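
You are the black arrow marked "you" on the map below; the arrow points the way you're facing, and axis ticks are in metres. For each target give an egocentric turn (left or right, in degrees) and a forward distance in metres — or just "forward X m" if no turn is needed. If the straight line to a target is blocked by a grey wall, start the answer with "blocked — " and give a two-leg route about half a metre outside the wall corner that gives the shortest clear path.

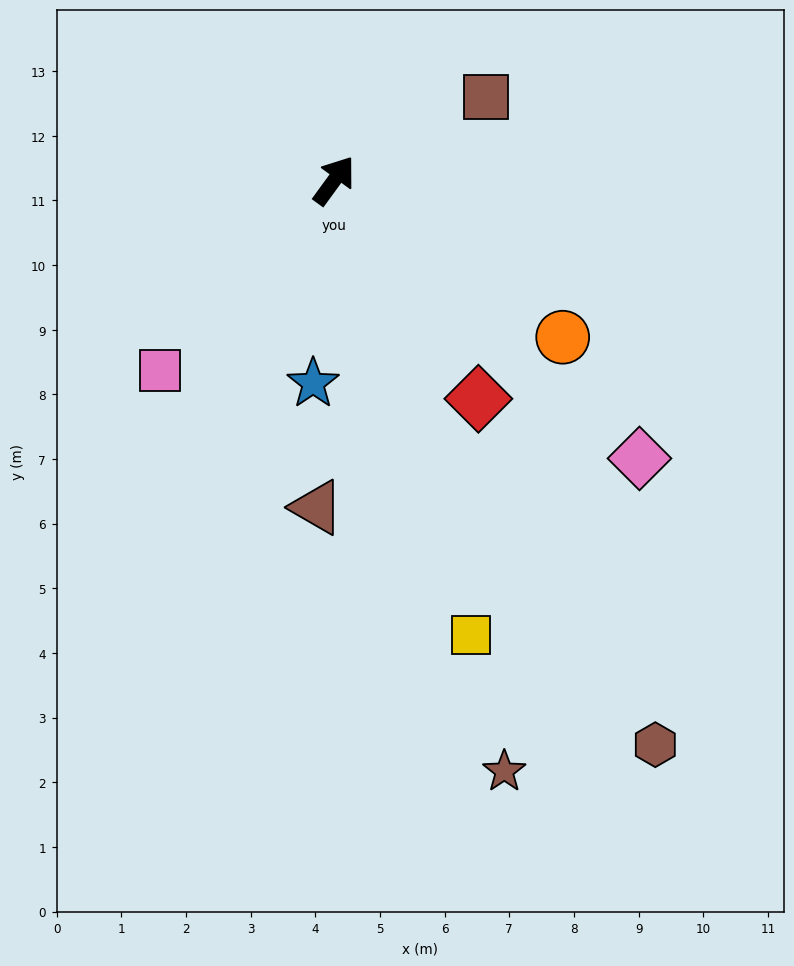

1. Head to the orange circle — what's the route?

turn right 88°, forward 4.3 m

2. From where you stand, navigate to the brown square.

turn right 25°, forward 2.7 m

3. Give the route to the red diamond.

turn right 110°, forward 4.0 m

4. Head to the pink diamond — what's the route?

turn right 96°, forward 6.4 m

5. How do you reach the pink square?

turn left 174°, forward 4.0 m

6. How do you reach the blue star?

turn right 150°, forward 3.2 m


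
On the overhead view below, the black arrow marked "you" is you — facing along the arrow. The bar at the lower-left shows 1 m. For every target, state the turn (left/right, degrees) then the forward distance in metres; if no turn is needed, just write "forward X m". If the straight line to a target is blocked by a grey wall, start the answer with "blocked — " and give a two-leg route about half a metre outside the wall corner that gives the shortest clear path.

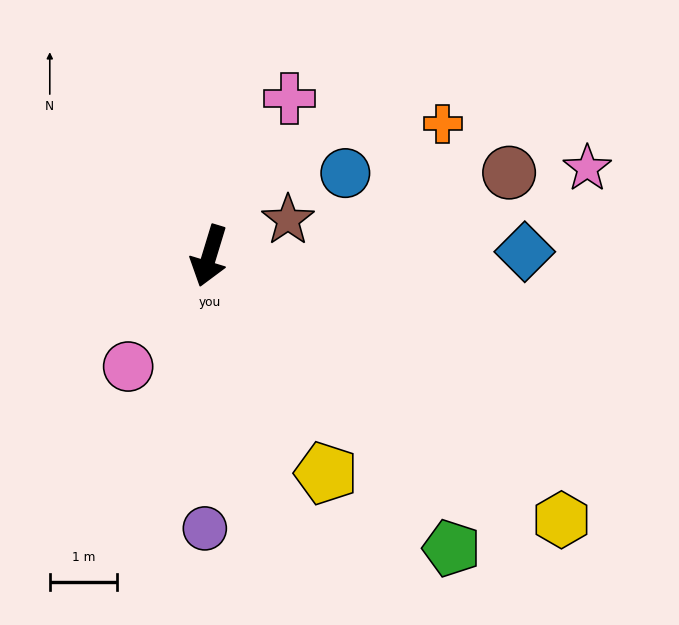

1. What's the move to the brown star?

turn left 132°, forward 1.3 m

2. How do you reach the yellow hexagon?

turn left 70°, forward 6.6 m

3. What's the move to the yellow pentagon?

turn left 45°, forward 3.7 m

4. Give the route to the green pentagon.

turn left 57°, forward 5.7 m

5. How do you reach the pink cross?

turn left 170°, forward 2.6 m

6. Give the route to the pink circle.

turn right 19°, forward 2.1 m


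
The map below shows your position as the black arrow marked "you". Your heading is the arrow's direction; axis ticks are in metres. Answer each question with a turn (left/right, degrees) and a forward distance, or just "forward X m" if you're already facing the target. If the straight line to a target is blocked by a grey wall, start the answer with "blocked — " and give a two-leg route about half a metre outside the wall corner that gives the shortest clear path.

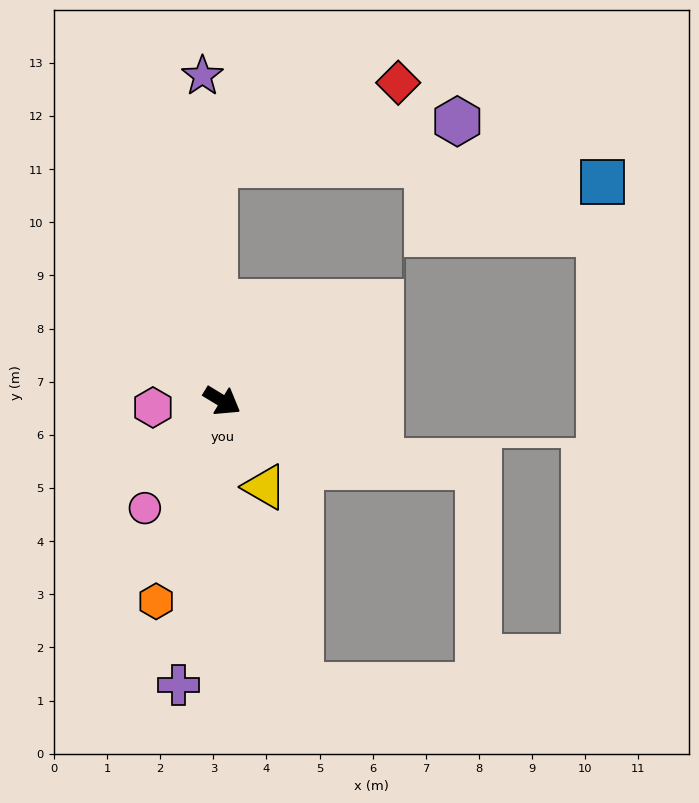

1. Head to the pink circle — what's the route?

turn right 94°, forward 2.5 m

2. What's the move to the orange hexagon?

turn right 77°, forward 4.0 m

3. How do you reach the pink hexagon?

turn right 143°, forward 1.3 m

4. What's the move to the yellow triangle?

turn right 32°, forward 1.8 m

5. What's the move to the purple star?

turn left 125°, forward 6.1 m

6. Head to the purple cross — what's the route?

turn right 67°, forward 5.4 m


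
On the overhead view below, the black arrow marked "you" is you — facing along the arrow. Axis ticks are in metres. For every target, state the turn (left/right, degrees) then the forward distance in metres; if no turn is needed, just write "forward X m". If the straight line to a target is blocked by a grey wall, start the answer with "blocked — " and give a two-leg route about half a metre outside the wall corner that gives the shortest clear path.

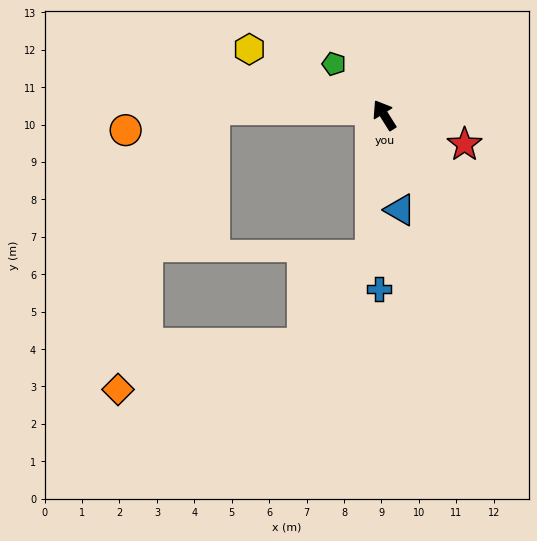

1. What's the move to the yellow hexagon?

turn left 32°, forward 4.0 m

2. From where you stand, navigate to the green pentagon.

turn left 12°, forward 1.9 m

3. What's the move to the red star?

turn right 142°, forward 2.3 m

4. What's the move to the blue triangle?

turn left 157°, forward 2.6 m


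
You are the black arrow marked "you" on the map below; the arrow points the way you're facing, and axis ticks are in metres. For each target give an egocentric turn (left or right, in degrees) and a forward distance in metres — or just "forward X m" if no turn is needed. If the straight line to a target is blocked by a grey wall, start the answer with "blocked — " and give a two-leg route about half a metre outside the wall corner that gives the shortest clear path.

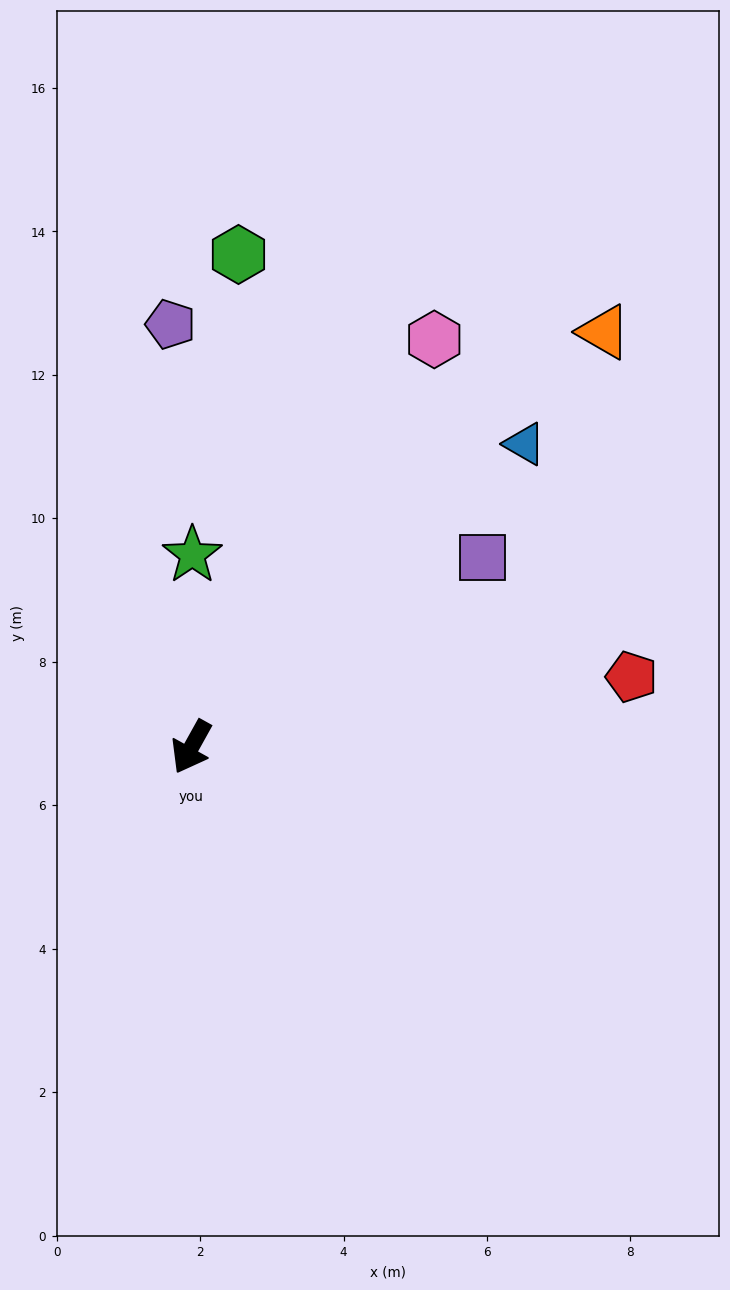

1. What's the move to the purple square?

turn left 152°, forward 4.8 m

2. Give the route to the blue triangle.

turn left 161°, forward 6.3 m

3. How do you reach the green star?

turn right 151°, forward 2.7 m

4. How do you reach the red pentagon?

turn left 128°, forward 6.2 m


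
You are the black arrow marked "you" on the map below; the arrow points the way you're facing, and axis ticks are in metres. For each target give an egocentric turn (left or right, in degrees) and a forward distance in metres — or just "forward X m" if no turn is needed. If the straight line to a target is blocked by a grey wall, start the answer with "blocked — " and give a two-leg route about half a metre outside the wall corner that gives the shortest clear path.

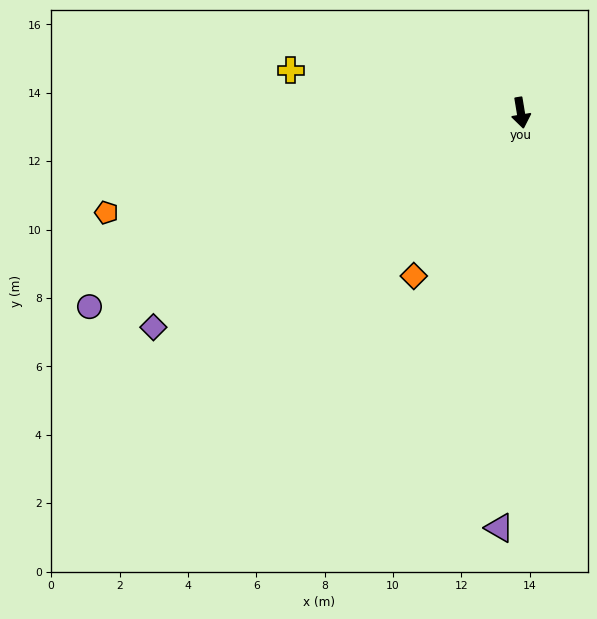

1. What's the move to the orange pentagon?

turn right 86°, forward 12.5 m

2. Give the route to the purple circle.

turn right 75°, forward 13.8 m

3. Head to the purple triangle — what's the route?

turn right 12°, forward 12.2 m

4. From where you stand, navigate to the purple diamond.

turn right 69°, forward 12.4 m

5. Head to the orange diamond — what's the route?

turn right 43°, forward 5.7 m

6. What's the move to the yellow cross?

turn right 110°, forward 6.8 m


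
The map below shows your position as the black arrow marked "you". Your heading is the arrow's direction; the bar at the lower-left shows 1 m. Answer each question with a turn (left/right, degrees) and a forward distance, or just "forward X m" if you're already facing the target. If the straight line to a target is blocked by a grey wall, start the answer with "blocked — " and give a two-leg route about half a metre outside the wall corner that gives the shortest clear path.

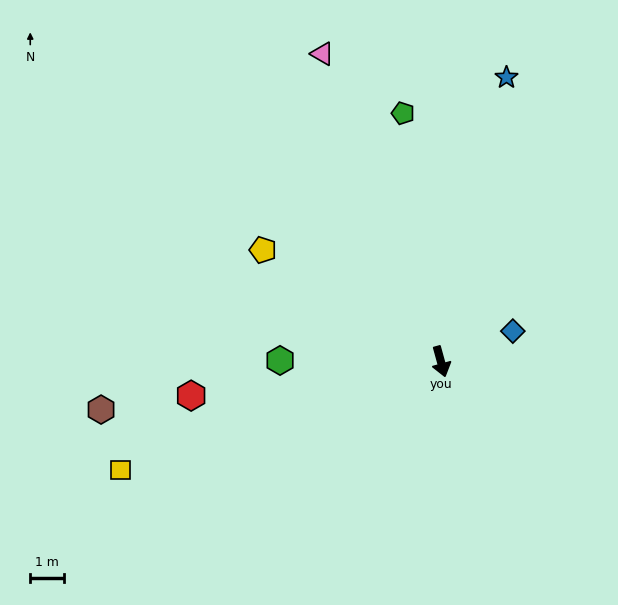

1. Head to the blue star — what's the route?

turn left 152°, forward 8.6 m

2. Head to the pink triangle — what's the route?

turn right 174°, forward 9.7 m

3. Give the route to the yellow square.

turn right 87°, forward 10.0 m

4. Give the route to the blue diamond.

turn left 98°, forward 2.3 m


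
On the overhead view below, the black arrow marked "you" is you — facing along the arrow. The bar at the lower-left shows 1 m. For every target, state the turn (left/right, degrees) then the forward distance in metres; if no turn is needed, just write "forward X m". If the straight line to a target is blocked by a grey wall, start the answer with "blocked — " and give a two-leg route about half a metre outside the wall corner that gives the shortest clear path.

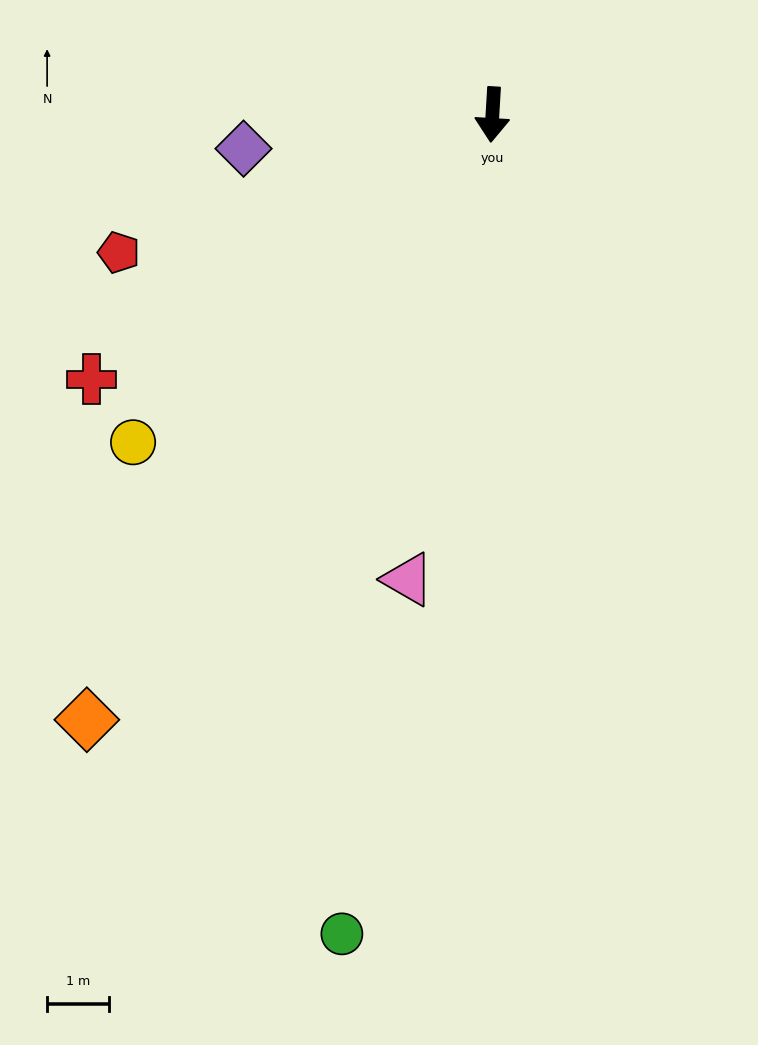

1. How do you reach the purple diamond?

turn right 79°, forward 4.1 m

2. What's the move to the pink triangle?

turn right 7°, forward 7.7 m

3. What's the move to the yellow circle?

turn right 44°, forward 7.9 m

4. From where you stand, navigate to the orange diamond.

turn right 30°, forward 11.8 m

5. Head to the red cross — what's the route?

turn right 53°, forward 7.8 m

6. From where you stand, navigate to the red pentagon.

turn right 66°, forward 6.5 m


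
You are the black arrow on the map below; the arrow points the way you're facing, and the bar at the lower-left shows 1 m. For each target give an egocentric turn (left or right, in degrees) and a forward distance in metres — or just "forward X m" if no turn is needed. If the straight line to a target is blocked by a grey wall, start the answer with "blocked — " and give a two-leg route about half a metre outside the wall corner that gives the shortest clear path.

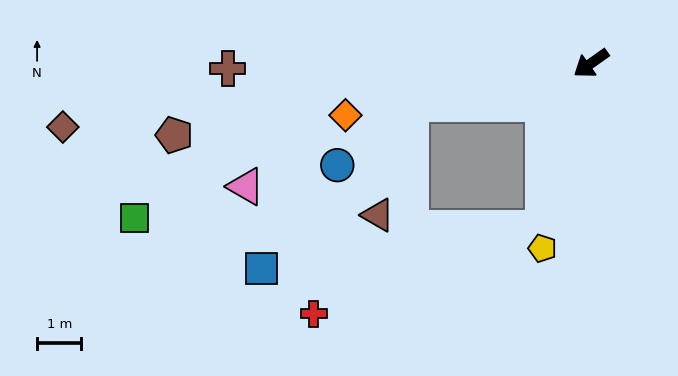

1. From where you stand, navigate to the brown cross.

turn right 34°, forward 8.2 m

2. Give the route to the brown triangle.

blocked — turn right 23°, forward 4.2 m, then turn left 62°, forward 2.6 m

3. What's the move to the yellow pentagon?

turn left 40°, forward 4.3 m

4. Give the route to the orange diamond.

turn right 23°, forward 5.7 m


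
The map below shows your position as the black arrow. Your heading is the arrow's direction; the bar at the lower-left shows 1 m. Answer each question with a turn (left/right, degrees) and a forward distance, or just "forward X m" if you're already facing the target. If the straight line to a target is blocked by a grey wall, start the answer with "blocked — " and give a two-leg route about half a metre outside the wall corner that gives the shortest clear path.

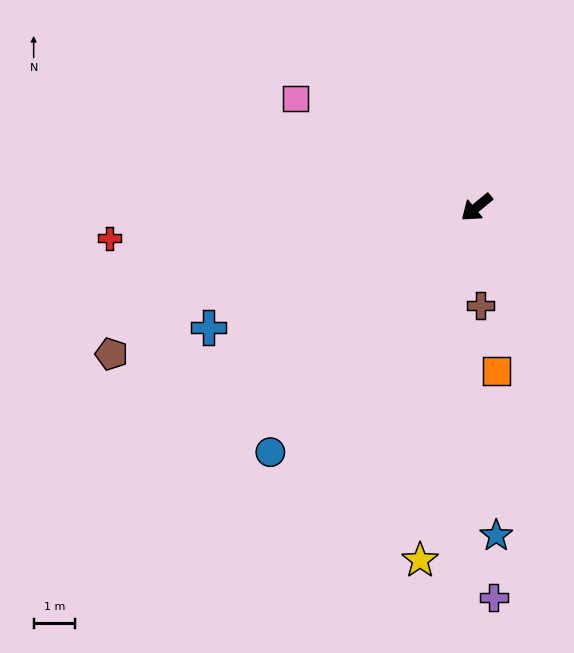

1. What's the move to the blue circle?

turn left 10°, forward 7.7 m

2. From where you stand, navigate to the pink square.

turn right 70°, forward 5.1 m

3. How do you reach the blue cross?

turn right 15°, forward 7.1 m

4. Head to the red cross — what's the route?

turn right 35°, forward 8.9 m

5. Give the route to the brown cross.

turn left 53°, forward 2.4 m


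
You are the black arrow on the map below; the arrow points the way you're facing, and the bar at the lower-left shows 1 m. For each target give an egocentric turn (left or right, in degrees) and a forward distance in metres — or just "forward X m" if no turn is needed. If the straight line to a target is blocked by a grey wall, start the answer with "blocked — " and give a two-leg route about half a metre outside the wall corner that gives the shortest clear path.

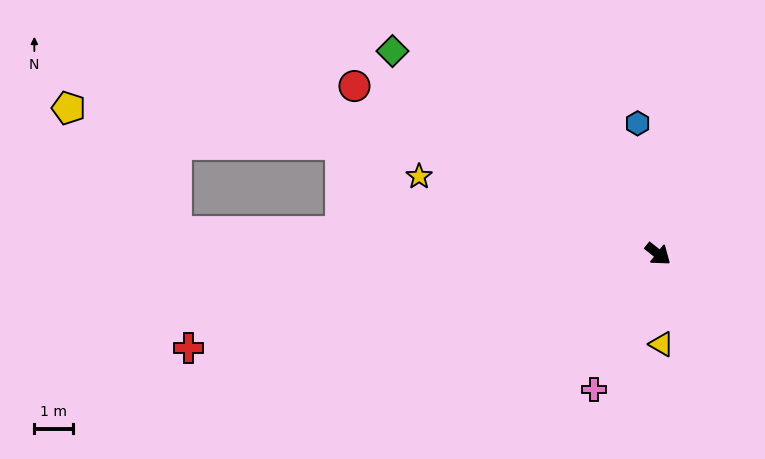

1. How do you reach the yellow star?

turn right 160°, forward 6.5 m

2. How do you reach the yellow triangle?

turn right 49°, forward 2.3 m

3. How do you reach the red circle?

turn right 171°, forward 9.0 m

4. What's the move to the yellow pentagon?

blocked — turn right 144°, forward 12.5 m, then turn right 47°, forward 4.2 m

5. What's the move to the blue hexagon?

turn left 137°, forward 3.4 m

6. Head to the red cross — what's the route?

turn right 130°, forward 12.4 m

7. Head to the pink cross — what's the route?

turn right 77°, forward 3.9 m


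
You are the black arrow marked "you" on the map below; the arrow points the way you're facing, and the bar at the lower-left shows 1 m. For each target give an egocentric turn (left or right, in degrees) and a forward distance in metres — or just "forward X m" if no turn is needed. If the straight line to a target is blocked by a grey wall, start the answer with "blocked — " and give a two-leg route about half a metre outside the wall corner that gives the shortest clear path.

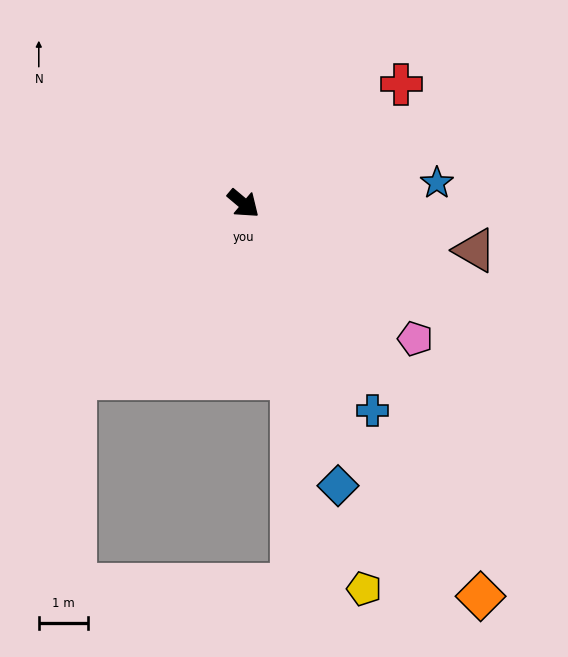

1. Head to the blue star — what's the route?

turn left 46°, forward 4.0 m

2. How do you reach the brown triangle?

turn left 29°, forward 4.8 m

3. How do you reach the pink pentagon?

forward 4.5 m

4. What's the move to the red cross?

turn left 77°, forward 4.0 m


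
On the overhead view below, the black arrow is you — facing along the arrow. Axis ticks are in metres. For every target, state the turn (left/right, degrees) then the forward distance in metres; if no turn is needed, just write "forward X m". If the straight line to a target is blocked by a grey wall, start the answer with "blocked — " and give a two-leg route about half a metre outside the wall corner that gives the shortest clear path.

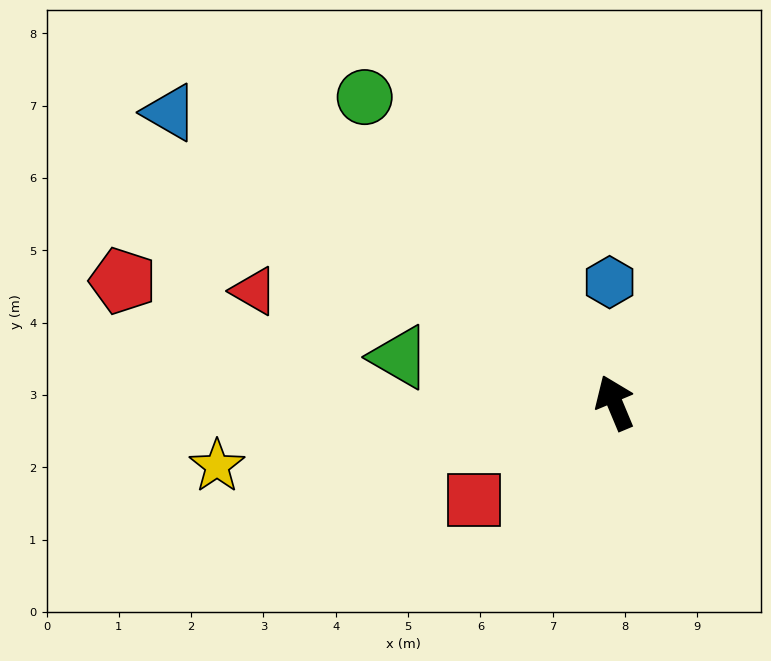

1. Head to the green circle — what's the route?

turn left 17°, forward 5.5 m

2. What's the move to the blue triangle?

turn left 34°, forward 7.3 m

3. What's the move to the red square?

turn left 102°, forward 2.4 m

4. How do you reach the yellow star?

turn left 76°, forward 5.6 m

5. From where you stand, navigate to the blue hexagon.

turn right 20°, forward 1.7 m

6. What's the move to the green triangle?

turn left 55°, forward 3.0 m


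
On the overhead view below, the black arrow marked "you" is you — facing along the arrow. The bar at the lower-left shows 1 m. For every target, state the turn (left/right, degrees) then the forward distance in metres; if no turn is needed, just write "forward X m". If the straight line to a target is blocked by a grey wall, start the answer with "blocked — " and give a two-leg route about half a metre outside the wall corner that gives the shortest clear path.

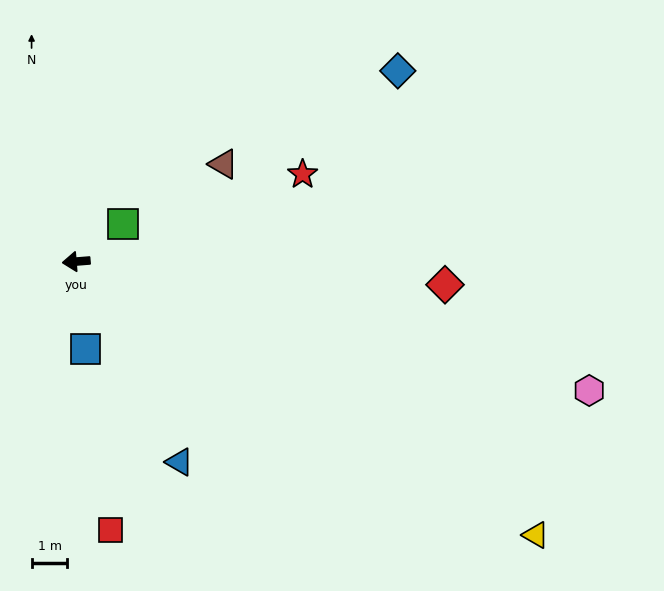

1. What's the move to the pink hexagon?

turn left 161°, forward 14.7 m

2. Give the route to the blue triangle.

turn left 113°, forward 6.3 m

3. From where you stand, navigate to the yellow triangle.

turn left 145°, forward 14.9 m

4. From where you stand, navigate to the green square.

turn right 146°, forward 1.7 m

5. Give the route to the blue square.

turn left 91°, forward 2.5 m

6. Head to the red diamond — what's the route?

turn left 172°, forward 10.3 m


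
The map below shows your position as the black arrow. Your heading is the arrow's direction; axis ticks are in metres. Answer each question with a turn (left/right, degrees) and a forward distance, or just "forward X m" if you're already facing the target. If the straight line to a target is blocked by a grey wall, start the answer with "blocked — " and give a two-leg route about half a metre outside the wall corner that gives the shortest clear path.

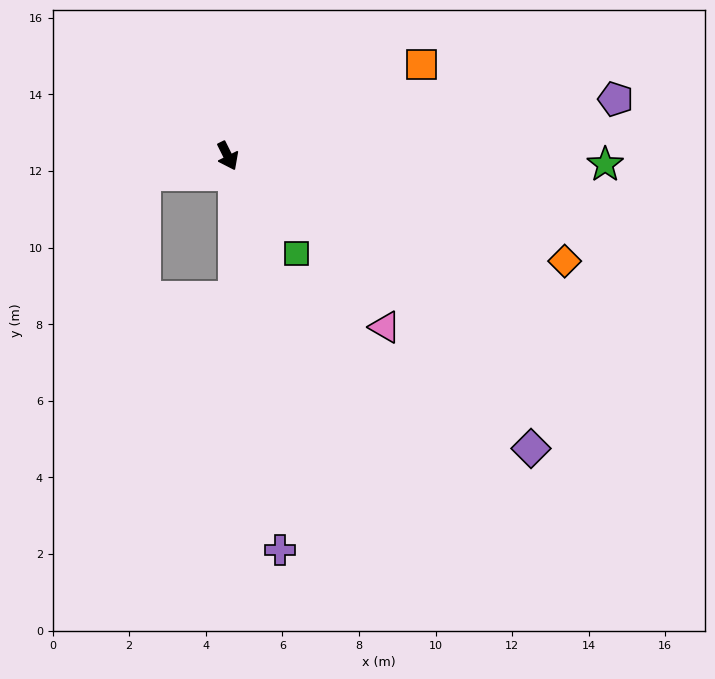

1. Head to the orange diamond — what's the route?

turn left 46°, forward 9.2 m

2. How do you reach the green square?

turn left 9°, forward 3.1 m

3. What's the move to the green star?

turn left 62°, forward 9.9 m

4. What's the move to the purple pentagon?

turn left 72°, forward 10.2 m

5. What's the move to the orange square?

turn left 89°, forward 5.6 m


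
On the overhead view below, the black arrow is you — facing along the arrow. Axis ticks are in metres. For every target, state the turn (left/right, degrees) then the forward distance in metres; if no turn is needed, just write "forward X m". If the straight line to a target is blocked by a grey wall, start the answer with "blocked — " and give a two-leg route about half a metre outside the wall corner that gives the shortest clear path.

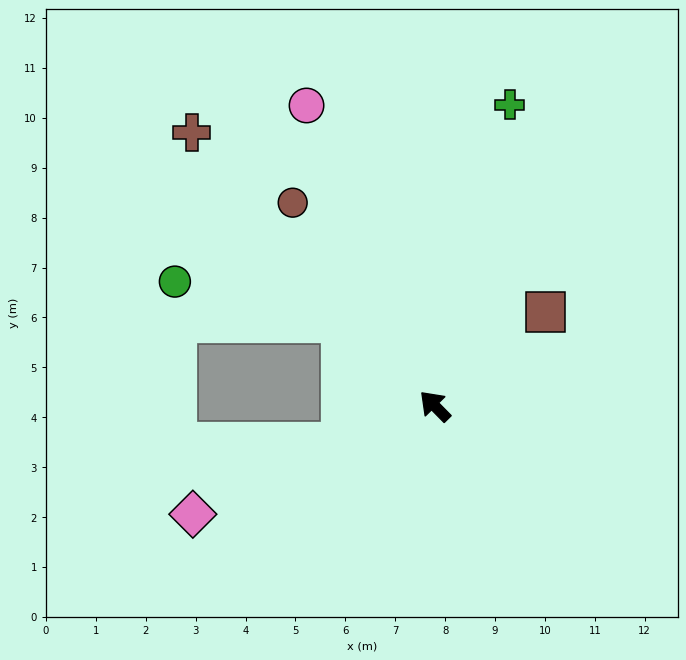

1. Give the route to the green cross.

turn right 59°, forward 6.2 m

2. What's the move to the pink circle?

turn right 21°, forward 6.5 m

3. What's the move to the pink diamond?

turn left 70°, forward 5.3 m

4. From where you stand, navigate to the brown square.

turn right 94°, forward 2.9 m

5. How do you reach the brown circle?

turn right 10°, forward 5.0 m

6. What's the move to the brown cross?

turn right 3°, forward 7.3 m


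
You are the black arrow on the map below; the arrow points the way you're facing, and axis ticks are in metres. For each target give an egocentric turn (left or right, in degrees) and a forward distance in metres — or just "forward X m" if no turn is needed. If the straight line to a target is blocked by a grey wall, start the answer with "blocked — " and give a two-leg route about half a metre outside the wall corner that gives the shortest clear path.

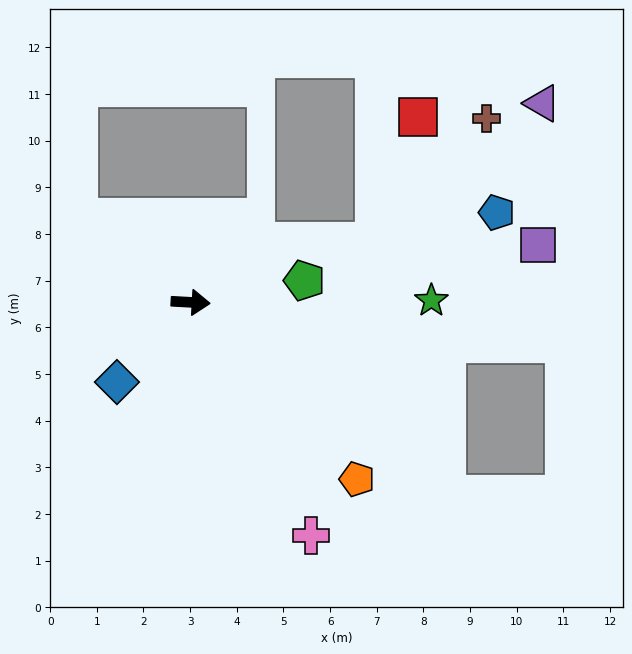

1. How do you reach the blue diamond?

turn right 130°, forward 2.3 m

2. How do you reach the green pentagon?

turn left 14°, forward 2.5 m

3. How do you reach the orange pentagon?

turn right 44°, forward 5.2 m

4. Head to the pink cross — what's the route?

turn right 60°, forward 5.6 m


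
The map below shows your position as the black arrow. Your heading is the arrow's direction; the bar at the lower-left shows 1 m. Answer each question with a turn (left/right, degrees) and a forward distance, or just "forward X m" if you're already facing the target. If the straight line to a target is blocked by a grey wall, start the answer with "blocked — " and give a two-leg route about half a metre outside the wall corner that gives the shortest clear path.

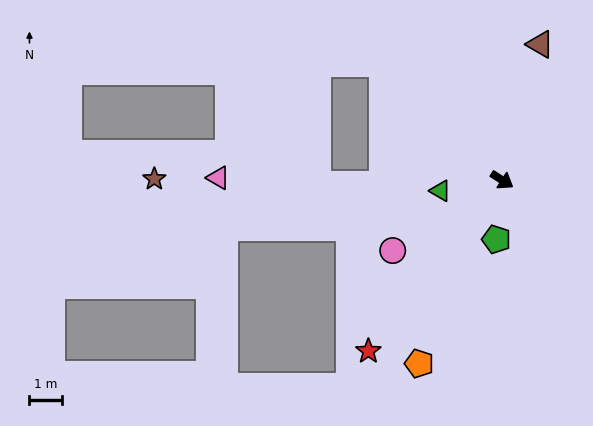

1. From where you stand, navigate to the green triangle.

turn right 138°, forward 1.9 m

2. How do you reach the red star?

turn right 95°, forward 6.6 m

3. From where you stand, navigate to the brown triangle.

turn left 107°, forward 4.3 m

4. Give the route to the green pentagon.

turn right 63°, forward 1.8 m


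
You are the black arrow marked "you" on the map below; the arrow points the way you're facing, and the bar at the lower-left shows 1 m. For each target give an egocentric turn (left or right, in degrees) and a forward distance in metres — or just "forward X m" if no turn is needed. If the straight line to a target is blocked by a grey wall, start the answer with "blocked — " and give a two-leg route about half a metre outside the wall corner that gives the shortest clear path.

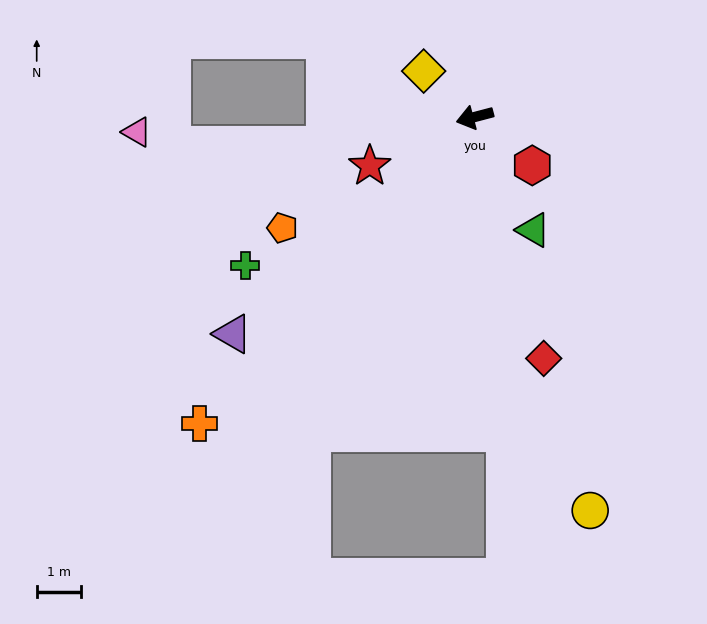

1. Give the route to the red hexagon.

turn left 125°, forward 1.7 m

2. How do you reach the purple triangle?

turn left 27°, forward 7.3 m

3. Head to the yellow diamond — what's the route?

turn right 57°, forward 1.5 m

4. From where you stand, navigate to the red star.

turn left 10°, forward 2.6 m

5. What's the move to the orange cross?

turn left 33°, forward 9.3 m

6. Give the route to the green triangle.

turn left 103°, forward 2.9 m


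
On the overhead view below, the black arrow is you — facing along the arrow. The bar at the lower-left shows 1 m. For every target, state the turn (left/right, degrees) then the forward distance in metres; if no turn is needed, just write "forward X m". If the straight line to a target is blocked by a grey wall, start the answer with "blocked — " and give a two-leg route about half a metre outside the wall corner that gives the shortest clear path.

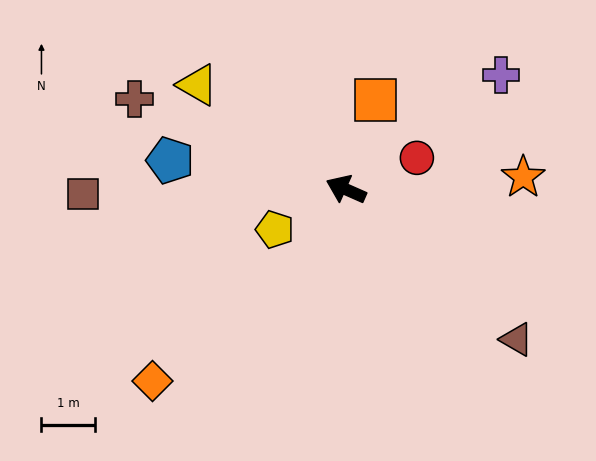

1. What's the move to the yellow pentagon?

turn left 53°, forward 1.5 m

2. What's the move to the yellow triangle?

turn right 11°, forward 3.4 m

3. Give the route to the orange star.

turn right 152°, forward 3.3 m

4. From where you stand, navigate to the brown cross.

forward 4.3 m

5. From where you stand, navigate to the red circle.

turn right 132°, forward 1.5 m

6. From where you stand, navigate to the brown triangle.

turn left 162°, forward 4.3 m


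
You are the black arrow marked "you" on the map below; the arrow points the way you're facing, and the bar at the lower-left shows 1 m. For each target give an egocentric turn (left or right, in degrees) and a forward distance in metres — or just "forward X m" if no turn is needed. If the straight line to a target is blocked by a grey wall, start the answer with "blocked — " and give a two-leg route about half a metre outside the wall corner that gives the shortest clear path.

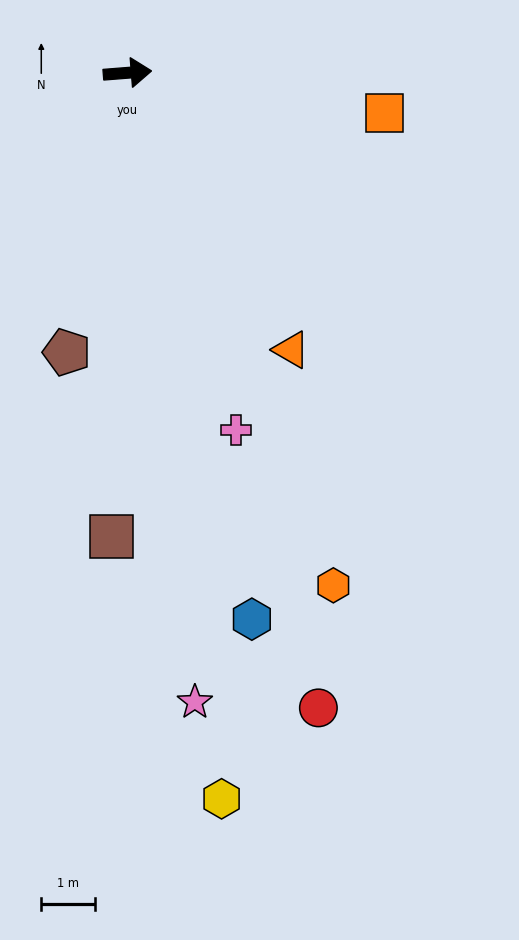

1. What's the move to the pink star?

turn right 88°, forward 11.8 m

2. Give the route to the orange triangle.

turn right 64°, forward 6.0 m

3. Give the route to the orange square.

turn right 13°, forward 4.9 m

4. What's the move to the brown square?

turn right 96°, forward 8.7 m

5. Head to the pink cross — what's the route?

turn right 78°, forward 7.0 m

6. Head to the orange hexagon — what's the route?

turn right 73°, forward 10.3 m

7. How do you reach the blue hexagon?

turn right 82°, forward 10.5 m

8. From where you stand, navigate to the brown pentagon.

turn right 107°, forward 5.4 m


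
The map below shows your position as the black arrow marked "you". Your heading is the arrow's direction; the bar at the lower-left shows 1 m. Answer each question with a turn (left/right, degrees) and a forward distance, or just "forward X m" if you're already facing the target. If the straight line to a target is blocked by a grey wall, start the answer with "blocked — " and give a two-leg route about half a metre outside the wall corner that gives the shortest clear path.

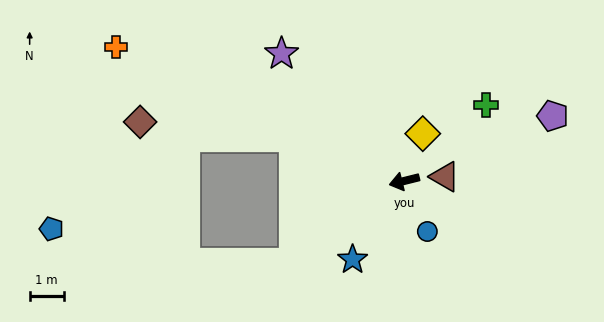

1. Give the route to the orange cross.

turn right 39°, forward 9.4 m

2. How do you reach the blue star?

turn left 43°, forward 2.8 m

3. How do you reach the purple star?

turn right 60°, forward 5.2 m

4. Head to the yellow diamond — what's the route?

turn right 125°, forward 1.5 m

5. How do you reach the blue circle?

turn left 101°, forward 1.6 m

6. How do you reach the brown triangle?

turn left 172°, forward 1.2 m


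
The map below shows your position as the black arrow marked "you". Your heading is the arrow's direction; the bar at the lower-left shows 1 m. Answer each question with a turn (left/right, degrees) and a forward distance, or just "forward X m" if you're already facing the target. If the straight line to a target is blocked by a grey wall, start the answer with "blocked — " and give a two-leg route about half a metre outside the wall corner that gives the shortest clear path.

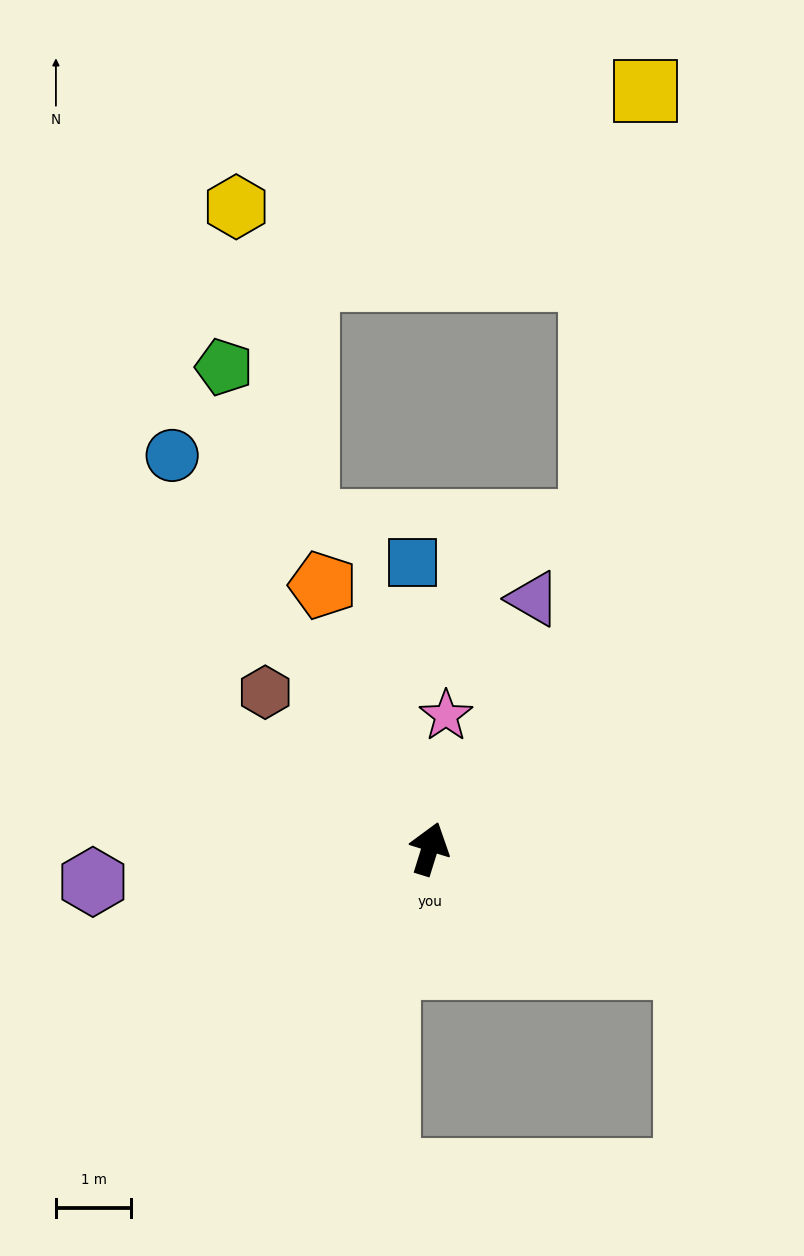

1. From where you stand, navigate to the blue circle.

turn left 50°, forward 6.3 m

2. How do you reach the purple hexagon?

turn left 113°, forward 4.5 m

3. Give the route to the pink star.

turn left 10°, forward 1.8 m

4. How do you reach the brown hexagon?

turn left 64°, forward 3.0 m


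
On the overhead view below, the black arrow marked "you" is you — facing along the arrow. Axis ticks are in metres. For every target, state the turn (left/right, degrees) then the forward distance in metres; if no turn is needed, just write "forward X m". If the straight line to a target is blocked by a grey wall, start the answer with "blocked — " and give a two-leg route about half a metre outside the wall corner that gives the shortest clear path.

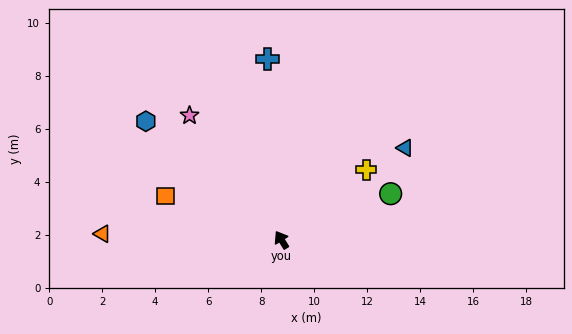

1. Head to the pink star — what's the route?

turn left 5°, forward 5.8 m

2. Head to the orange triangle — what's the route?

turn left 56°, forward 6.8 m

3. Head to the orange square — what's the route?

turn left 38°, forward 4.7 m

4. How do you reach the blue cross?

turn right 27°, forward 6.9 m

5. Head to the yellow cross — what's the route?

turn right 82°, forward 4.2 m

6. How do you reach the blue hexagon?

turn left 17°, forward 6.8 m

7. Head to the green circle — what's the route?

turn right 99°, forward 4.5 m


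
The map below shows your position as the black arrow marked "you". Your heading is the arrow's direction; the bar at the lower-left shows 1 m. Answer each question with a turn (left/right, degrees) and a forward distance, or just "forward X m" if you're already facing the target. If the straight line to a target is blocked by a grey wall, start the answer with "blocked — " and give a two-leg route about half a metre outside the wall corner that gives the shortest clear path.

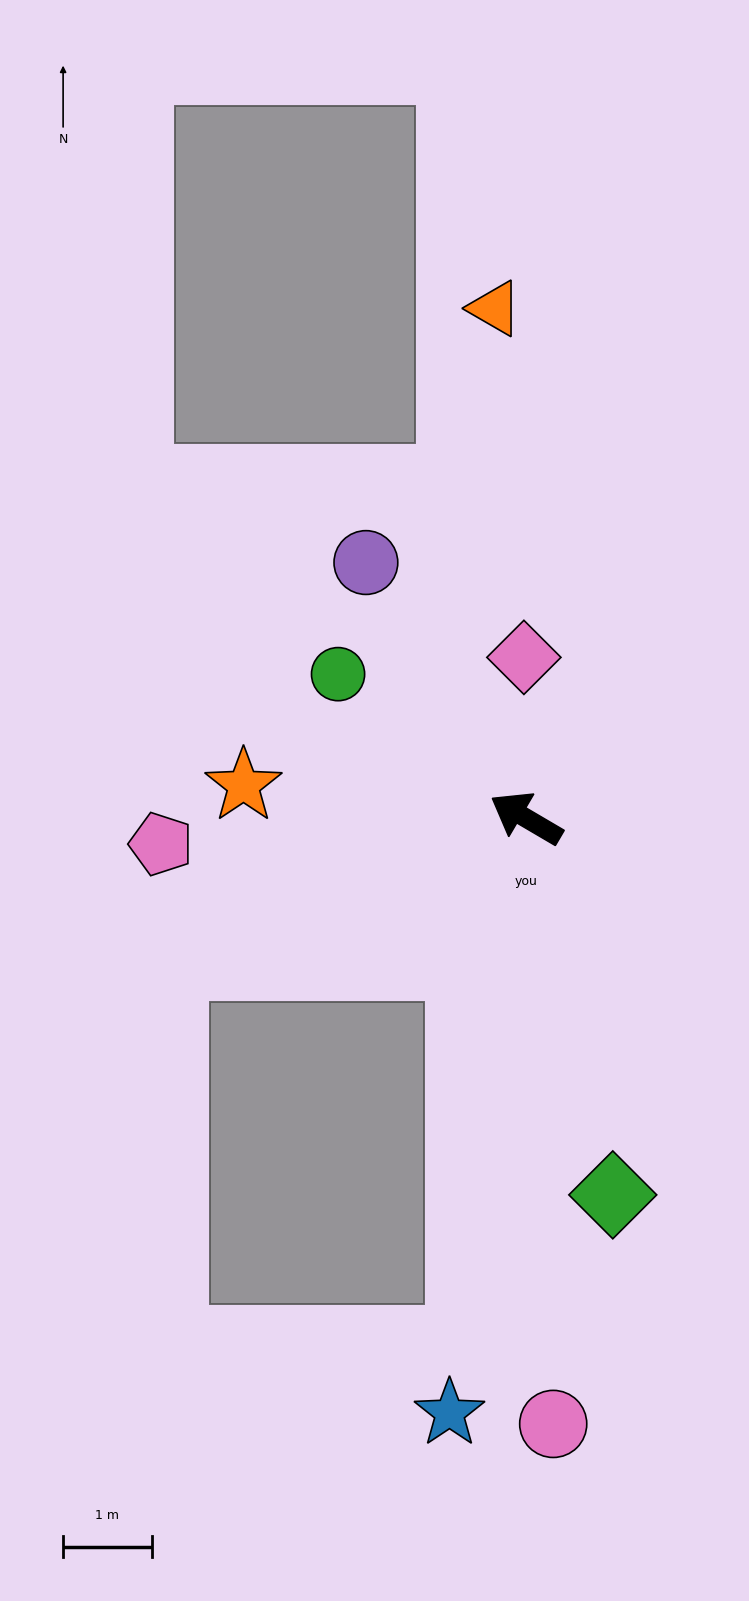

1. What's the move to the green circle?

turn right 7°, forward 2.7 m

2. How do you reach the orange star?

turn left 24°, forward 3.2 m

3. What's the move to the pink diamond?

turn right 59°, forward 1.8 m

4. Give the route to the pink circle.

turn left 123°, forward 6.8 m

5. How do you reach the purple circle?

turn right 27°, forward 3.4 m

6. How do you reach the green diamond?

turn left 133°, forward 4.4 m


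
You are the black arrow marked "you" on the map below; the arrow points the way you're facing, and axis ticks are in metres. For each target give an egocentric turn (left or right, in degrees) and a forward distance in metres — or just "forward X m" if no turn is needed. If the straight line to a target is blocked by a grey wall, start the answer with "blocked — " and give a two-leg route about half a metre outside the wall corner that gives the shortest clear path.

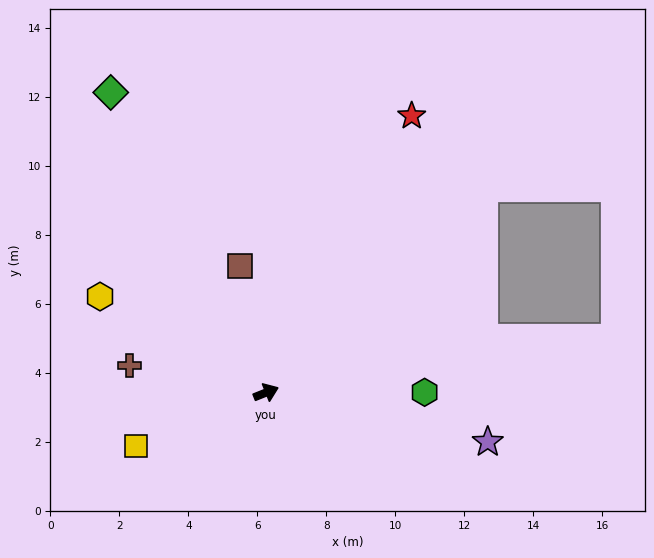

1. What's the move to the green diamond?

turn left 96°, forward 9.8 m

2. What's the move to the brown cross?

turn left 147°, forward 4.0 m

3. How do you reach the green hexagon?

turn right 22°, forward 4.6 m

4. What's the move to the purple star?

turn right 34°, forward 6.6 m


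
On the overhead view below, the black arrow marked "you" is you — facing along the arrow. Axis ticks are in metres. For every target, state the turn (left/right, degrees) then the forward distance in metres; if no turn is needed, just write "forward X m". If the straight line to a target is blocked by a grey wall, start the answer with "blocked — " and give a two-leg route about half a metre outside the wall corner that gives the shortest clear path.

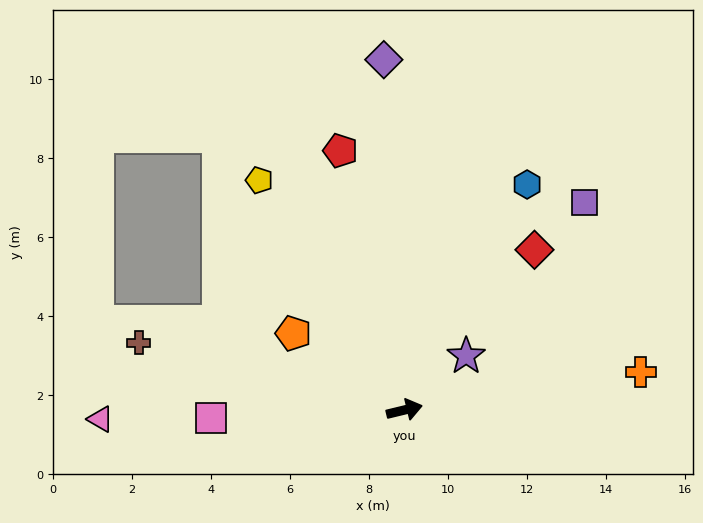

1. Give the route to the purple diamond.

turn left 80°, forward 8.9 m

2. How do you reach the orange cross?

turn right 4°, forward 6.1 m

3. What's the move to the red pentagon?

turn left 90°, forward 6.8 m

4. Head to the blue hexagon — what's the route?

turn left 48°, forward 6.5 m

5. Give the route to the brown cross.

turn left 152°, forward 6.9 m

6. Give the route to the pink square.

turn left 169°, forward 4.9 m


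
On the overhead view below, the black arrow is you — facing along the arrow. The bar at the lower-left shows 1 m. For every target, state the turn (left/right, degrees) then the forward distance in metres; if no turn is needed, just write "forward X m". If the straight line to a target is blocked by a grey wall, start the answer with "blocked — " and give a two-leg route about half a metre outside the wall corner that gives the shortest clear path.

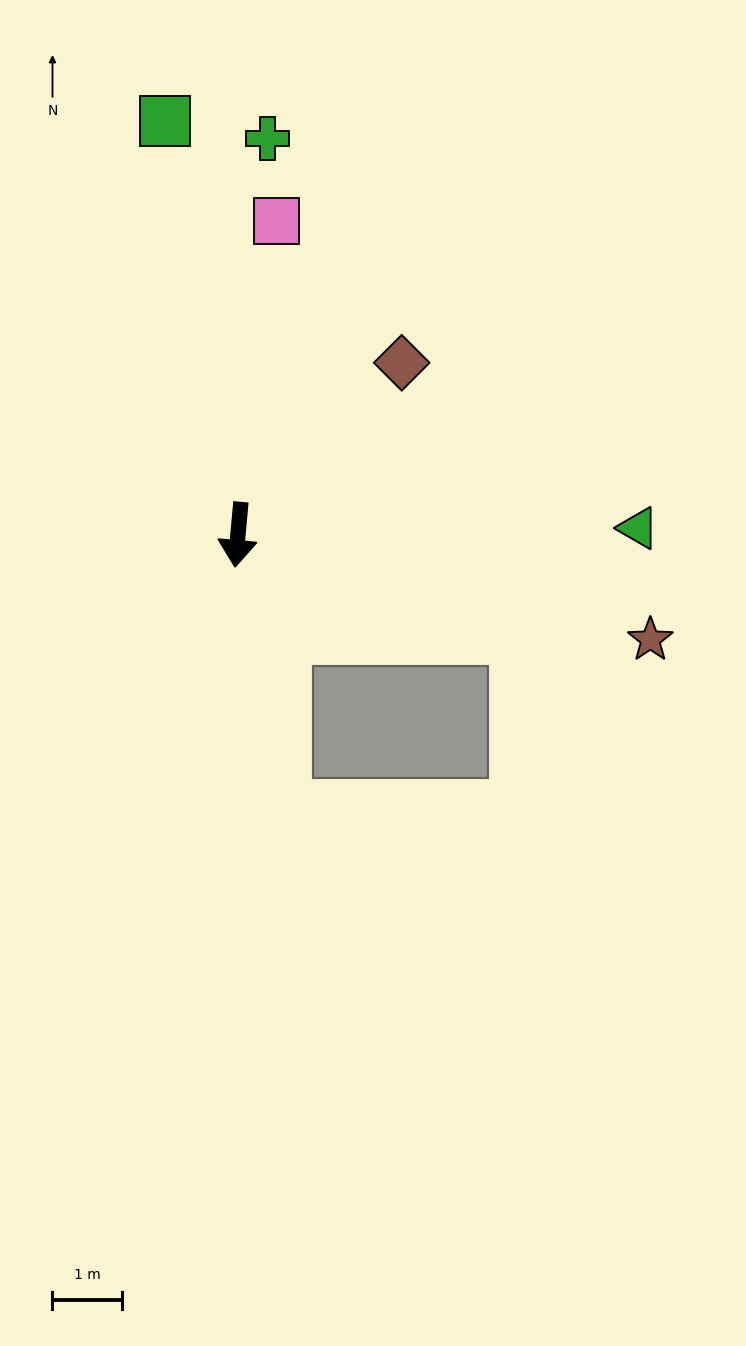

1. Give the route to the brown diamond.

turn left 142°, forward 3.4 m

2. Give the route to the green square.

turn right 165°, forward 6.1 m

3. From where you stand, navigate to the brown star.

turn left 81°, forward 6.2 m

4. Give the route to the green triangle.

turn left 96°, forward 5.8 m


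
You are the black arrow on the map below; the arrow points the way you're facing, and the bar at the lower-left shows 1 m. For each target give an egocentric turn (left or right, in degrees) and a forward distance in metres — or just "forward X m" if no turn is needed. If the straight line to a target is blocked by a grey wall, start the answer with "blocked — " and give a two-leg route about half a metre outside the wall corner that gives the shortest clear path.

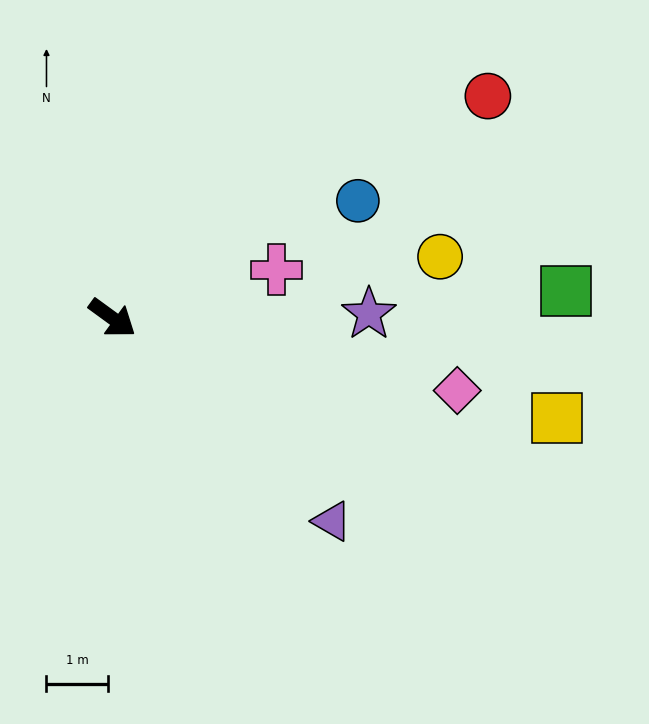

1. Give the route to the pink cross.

turn left 52°, forward 2.8 m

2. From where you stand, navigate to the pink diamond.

turn left 24°, forward 5.7 m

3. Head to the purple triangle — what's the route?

turn right 7°, forward 4.8 m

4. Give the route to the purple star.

turn left 37°, forward 4.2 m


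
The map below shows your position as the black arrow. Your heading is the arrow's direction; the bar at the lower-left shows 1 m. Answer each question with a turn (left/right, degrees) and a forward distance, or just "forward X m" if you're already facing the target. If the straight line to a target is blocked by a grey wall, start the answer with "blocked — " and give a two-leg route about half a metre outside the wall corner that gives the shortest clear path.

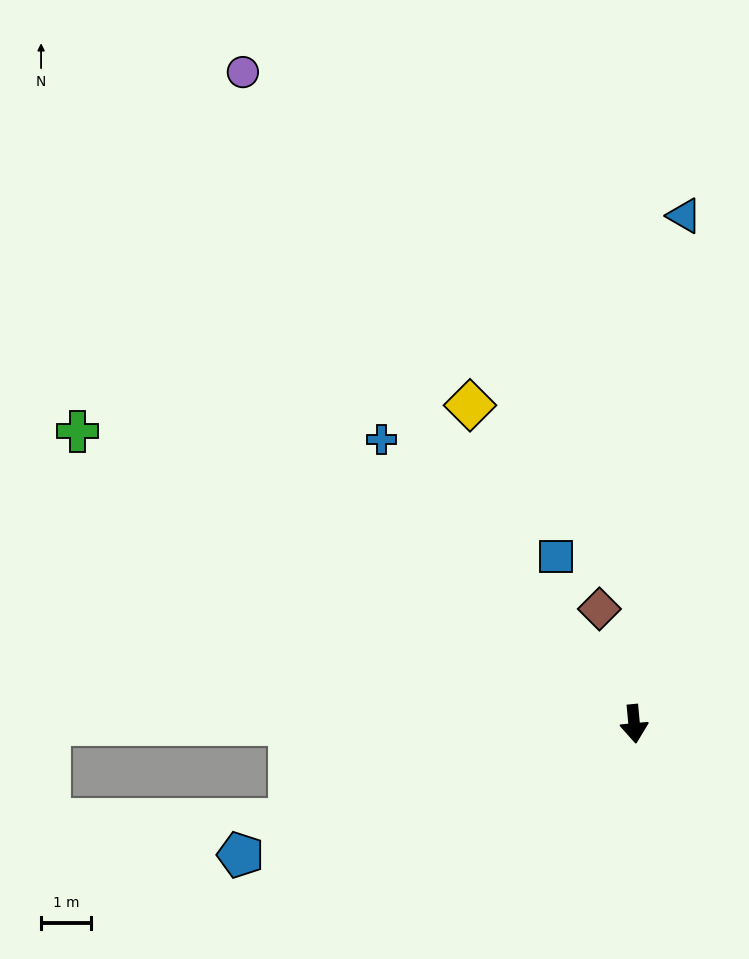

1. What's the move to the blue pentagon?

turn right 77°, forward 8.3 m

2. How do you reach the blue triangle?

turn left 169°, forward 10.2 m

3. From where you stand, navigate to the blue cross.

turn right 144°, forward 7.6 m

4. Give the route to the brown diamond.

turn right 168°, forward 2.4 m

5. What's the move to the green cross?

turn right 123°, forward 12.5 m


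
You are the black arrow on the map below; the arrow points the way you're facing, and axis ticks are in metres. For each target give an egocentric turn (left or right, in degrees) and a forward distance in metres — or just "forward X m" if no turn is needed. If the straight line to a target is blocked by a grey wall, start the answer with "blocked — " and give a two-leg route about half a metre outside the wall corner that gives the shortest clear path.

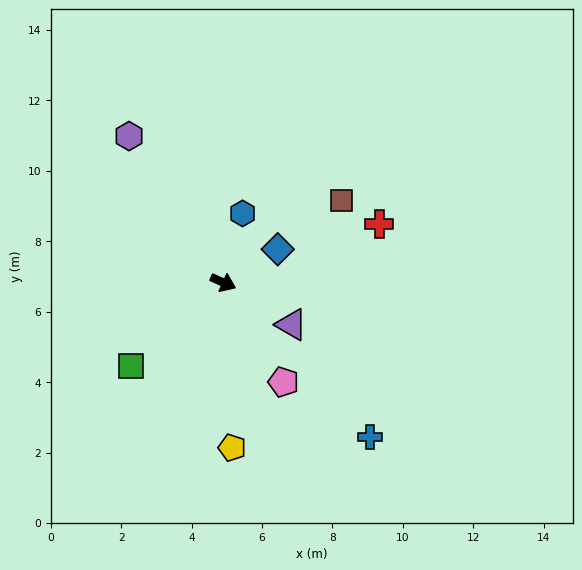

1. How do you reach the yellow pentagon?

turn right 63°, forward 4.7 m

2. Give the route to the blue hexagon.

turn left 98°, forward 2.0 m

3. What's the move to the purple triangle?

turn right 8°, forward 2.3 m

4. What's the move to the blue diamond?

turn left 55°, forward 1.8 m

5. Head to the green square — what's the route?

turn right 114°, forward 3.5 m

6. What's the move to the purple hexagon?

turn left 147°, forward 4.9 m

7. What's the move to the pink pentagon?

turn right 35°, forward 3.3 m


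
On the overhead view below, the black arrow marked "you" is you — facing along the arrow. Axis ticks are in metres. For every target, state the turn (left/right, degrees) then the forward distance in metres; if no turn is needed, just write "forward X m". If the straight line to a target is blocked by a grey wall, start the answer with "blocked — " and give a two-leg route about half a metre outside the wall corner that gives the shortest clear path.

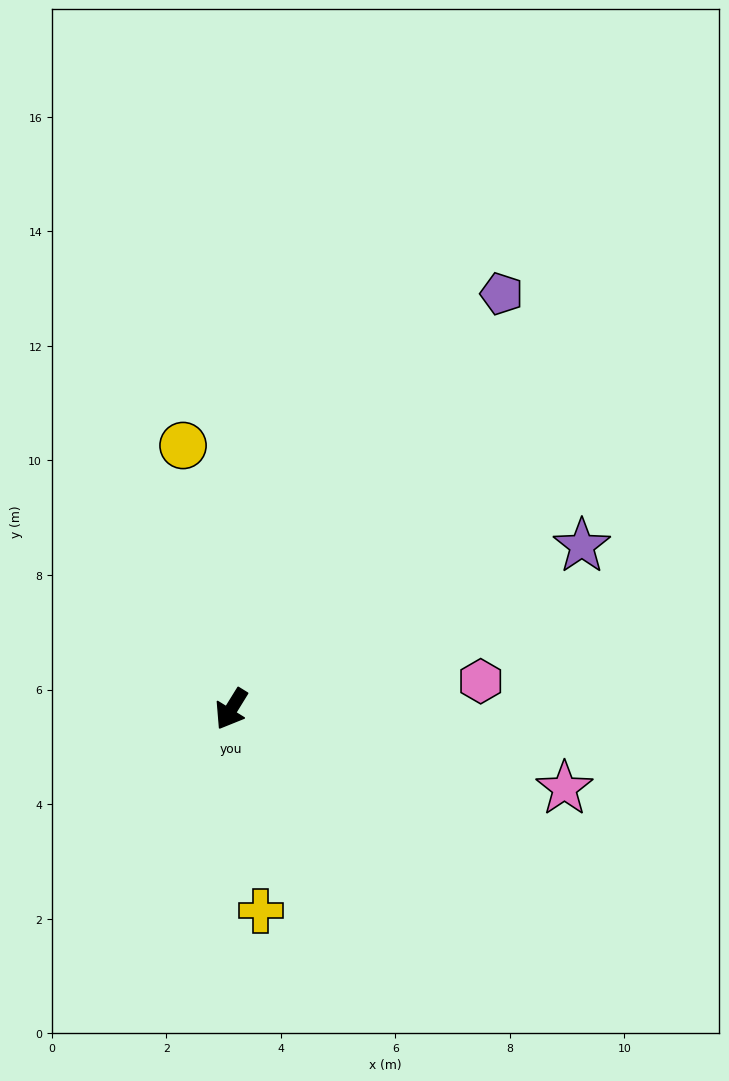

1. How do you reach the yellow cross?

turn left 40°, forward 3.6 m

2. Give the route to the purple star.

turn left 147°, forward 6.8 m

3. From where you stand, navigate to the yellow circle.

turn right 138°, forward 4.7 m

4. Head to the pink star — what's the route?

turn left 108°, forward 6.0 m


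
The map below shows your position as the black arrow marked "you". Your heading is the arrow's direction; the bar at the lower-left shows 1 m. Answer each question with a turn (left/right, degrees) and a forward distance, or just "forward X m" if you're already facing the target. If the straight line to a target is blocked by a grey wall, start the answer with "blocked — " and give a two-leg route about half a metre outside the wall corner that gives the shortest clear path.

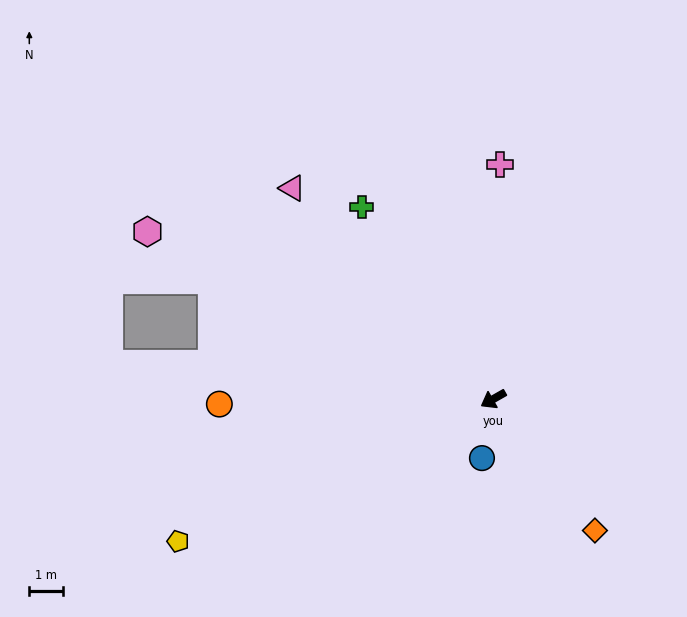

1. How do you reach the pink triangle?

turn right 76°, forward 8.7 m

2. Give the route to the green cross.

turn right 85°, forward 7.0 m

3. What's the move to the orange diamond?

turn left 98°, forward 5.0 m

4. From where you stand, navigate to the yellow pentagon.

turn right 5°, forward 10.3 m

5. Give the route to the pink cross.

turn right 121°, forward 7.0 m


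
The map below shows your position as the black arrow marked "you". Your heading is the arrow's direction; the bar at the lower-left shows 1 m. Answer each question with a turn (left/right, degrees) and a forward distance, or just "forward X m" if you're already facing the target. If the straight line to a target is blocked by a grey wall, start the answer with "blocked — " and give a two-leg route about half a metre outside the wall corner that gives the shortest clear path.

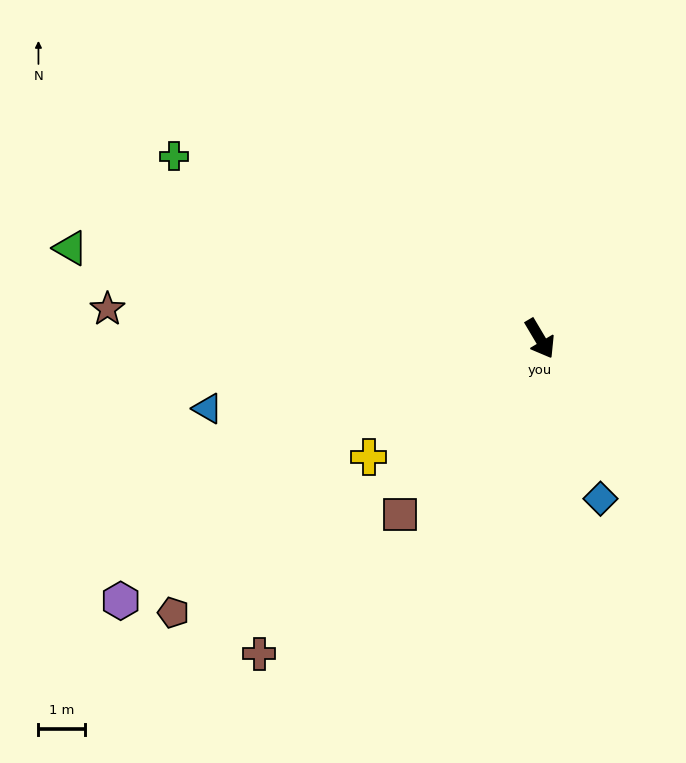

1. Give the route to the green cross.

turn right 147°, forward 8.8 m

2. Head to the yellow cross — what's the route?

turn right 86°, forward 4.5 m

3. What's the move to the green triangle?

turn right 132°, forward 10.3 m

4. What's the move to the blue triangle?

turn right 109°, forward 7.3 m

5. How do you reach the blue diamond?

turn right 10°, forward 3.7 m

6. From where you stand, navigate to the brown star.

turn right 125°, forward 9.3 m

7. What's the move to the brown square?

turn right 69°, forward 4.8 m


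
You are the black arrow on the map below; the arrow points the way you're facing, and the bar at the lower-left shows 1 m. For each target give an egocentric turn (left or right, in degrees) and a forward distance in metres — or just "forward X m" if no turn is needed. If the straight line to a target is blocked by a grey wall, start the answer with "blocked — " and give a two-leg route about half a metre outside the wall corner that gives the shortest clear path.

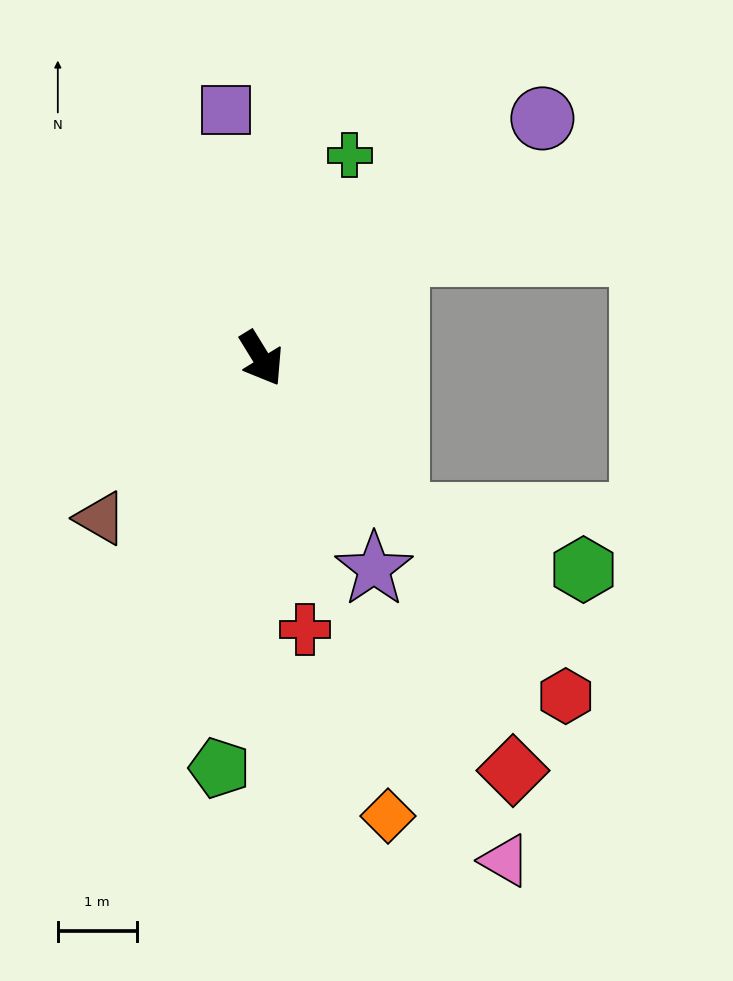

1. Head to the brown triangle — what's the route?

turn right 77°, forward 2.9 m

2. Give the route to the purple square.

turn left 157°, forward 3.2 m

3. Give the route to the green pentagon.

turn right 37°, forward 5.2 m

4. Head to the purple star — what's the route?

turn right 3°, forward 3.0 m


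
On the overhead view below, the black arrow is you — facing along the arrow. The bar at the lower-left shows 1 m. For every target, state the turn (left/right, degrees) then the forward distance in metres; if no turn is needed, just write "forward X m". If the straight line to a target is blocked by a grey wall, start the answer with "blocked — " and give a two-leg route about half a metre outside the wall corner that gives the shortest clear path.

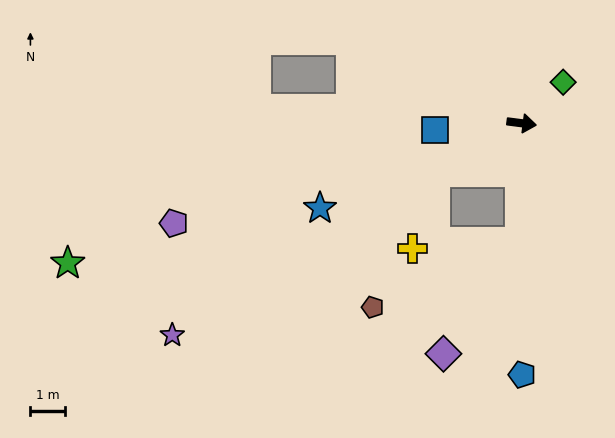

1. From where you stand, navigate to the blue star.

turn right 150°, forward 6.4 m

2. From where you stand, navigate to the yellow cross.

blocked — turn right 143°, forward 2.9 m, then turn left 44°, forward 2.3 m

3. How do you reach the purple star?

turn right 141°, forward 11.9 m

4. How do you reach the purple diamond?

blocked — turn right 84°, forward 3.4 m, then turn right 33°, forward 3.9 m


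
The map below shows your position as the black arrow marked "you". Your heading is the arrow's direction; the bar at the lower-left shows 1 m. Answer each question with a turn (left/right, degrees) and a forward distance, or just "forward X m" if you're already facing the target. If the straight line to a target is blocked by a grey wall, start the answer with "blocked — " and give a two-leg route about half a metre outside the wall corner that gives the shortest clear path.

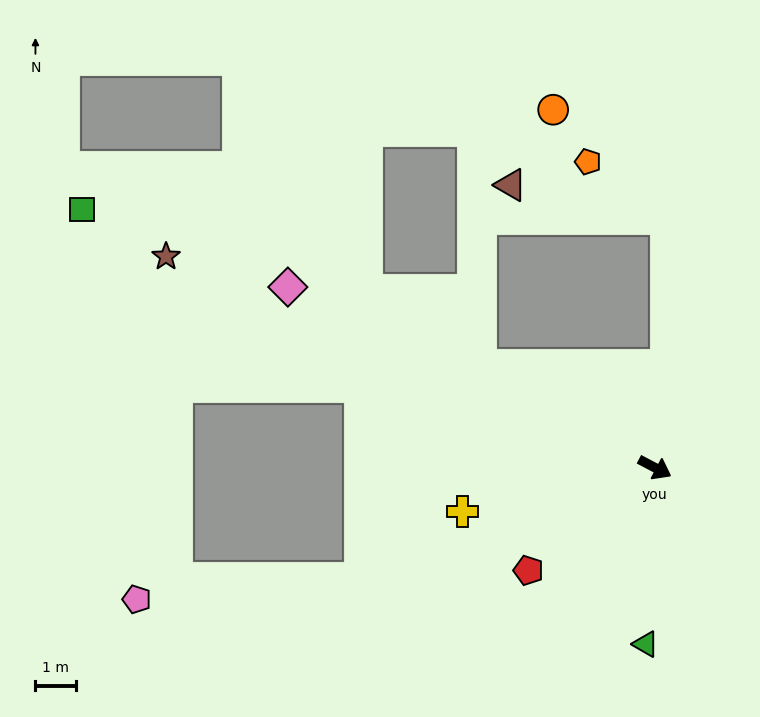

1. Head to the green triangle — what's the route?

turn right 65°, forward 4.4 m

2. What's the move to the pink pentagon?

blocked — turn right 131°, forward 7.8 m, then turn right 16°, forward 5.6 m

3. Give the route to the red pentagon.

turn right 113°, forward 4.0 m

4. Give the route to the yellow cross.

turn right 139°, forward 4.9 m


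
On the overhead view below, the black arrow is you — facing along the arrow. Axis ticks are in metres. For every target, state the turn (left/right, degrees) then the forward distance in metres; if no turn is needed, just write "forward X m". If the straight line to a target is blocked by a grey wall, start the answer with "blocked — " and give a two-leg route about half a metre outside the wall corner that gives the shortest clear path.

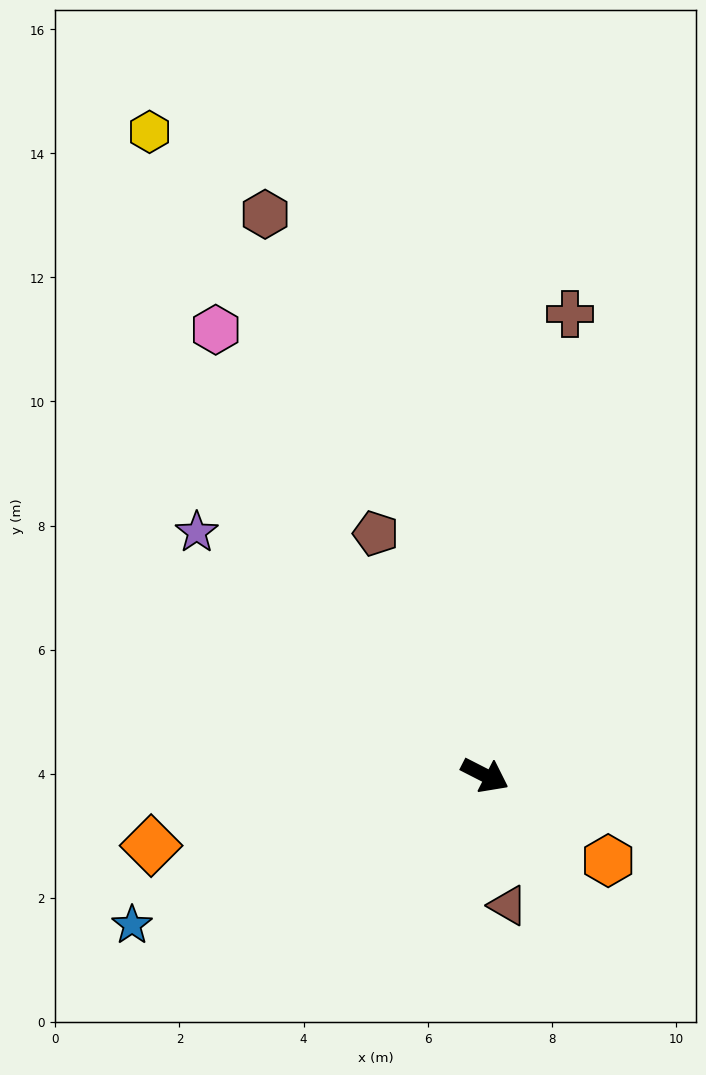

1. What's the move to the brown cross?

turn left 107°, forward 7.6 m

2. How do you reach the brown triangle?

turn right 53°, forward 2.1 m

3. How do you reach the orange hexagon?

turn right 8°, forward 2.4 m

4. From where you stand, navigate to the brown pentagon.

turn left 141°, forward 4.3 m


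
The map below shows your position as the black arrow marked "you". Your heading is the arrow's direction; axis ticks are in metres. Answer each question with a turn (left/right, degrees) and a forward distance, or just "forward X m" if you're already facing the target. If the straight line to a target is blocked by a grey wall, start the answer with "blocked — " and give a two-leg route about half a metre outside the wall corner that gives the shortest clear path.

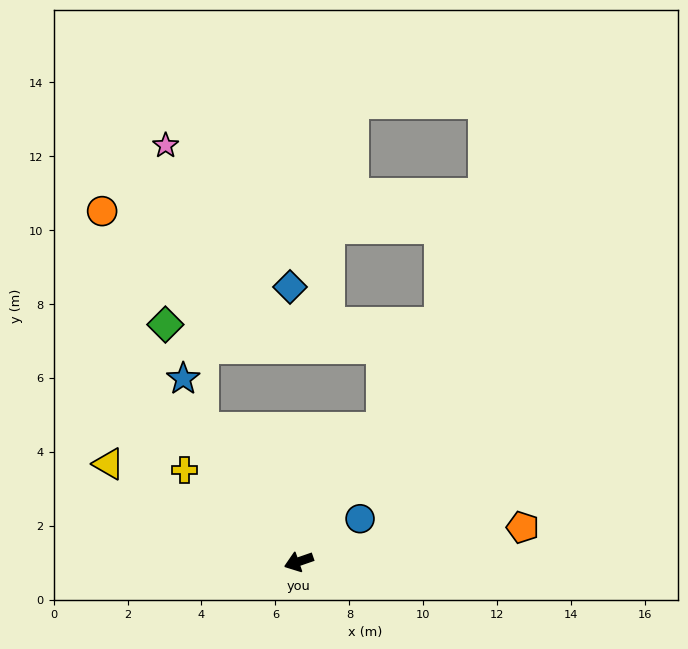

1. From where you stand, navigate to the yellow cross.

turn right 58°, forward 4.0 m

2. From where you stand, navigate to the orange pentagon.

turn left 170°, forward 6.1 m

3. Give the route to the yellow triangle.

turn right 46°, forward 5.8 m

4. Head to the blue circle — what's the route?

turn right 164°, forward 2.0 m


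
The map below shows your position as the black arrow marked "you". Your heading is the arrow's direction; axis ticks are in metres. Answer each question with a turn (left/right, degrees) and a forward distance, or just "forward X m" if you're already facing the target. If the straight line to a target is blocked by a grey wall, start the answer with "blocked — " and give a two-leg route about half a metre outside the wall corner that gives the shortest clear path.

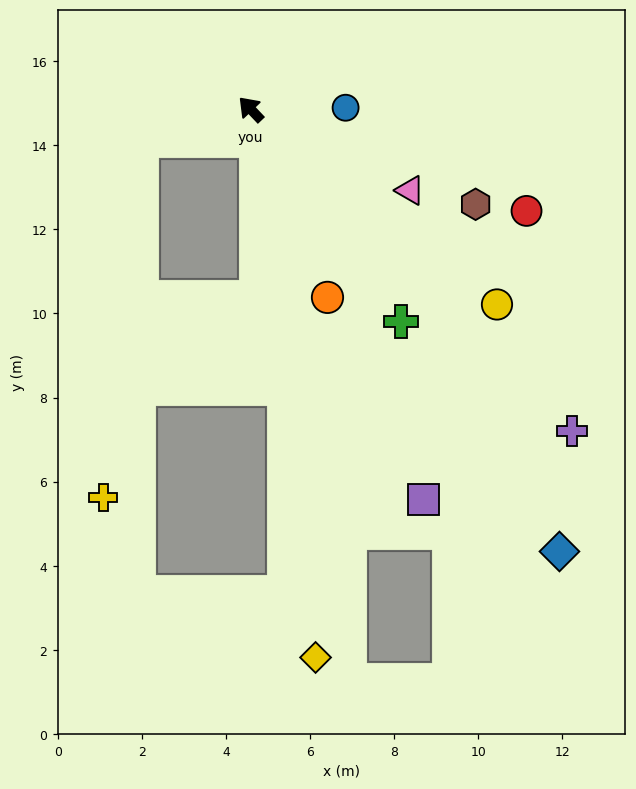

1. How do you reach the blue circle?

turn right 133°, forward 2.3 m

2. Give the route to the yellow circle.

turn right 172°, forward 7.5 m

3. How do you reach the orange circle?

turn left 159°, forward 4.8 m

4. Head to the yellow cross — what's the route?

blocked — turn left 62°, forward 2.7 m, then turn left 68°, forward 8.5 m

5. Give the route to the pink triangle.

turn right 161°, forward 4.3 m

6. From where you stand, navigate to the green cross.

turn left 172°, forward 6.2 m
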